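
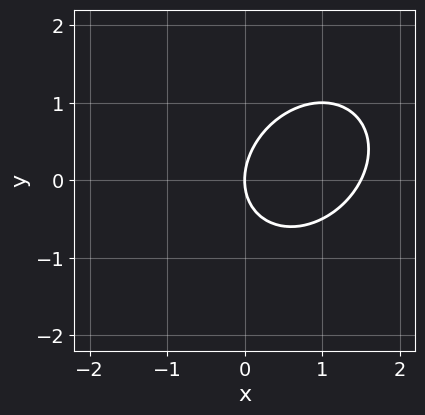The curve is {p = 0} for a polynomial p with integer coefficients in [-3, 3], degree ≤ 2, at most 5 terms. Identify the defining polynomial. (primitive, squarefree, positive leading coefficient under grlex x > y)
2*x^2 - x*y + 2*y^2 - 3*x

The degree is 2 — a generic line meets the curve in up to 2 points.
Observable constraints: it meets the x-axis at x = 0 (among the integer gridlines); one y-axis crossing is at y = 0.
These observations pin down the coefficients.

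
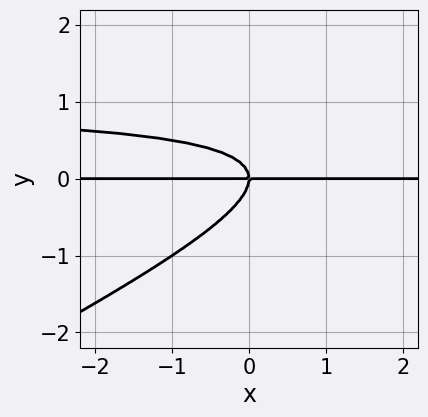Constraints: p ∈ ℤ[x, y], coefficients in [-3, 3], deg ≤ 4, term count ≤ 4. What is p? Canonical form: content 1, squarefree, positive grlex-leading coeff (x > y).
x*y^2 - 2*y^3 - x*y

(a) Degree: the shape is more complex than any degree-2 curve, so deg p = 3.
(b) Against the integer gridlines: it meets the y-axis at y = 0 (among the integer gridlines); the visible x-axis segment lies entirely on the curve.
(c) Fitting integer coefficients to these (and the overall shape) gives p.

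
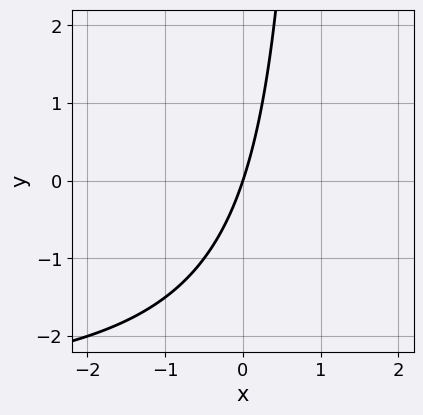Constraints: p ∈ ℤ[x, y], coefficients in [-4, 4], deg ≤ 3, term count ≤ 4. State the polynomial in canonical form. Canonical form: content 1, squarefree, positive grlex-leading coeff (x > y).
x*y + 3*x - y

1. Degree: a generic line meets the curve in up to 2 points, so deg p = 2.
2. From the visible intercepts: one x-axis crossing is at x = 0; it meets the y-axis at y = 0 (among the integer gridlines).
3. Putting this together gives p.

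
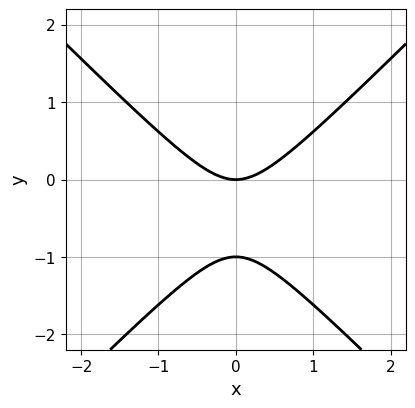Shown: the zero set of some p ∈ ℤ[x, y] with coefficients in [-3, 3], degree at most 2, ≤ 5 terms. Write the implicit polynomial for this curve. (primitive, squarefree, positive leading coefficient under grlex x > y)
x^2 - y^2 - y

(a) Degree: a generic line meets the curve in up to 2 points, so deg p = 2.
(b) Symmetries: the x ↦ −x reflection is a symmetry, so x appears only in even powers.
(c) Checking where it meets the axes: among the integer gridlines, it crosses the y-axis at y ∈ {-1, 0}; one x-axis crossing is at x = 0.
(d) The integer polynomial consistent with all of this is the stated p.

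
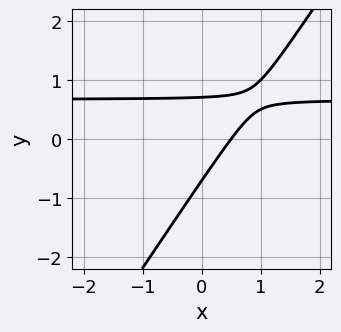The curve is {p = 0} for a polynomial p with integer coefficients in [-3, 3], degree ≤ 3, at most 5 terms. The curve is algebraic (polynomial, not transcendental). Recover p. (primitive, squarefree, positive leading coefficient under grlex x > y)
3*x*y - 2*y^2 - 2*x + 1

First, the degree is 2 — the shape is more complex than any degree-1 curve.
Finally, the integer polynomial consistent with all of this is the stated p.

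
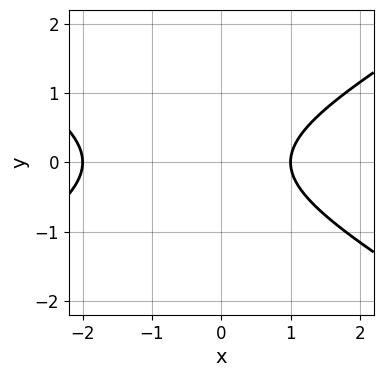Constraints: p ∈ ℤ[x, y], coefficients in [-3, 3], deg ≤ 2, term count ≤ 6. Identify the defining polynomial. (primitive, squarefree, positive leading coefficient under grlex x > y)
1. deg p = 2. A generic line meets the curve in up to 2 points.
2. Symmetries: the y ↦ −y reflection is a symmetry, so y appears only in even powers.
3. Against the integer gridlines: the x-axis gridline crossings are at x ∈ {-2, 1}; it misses every integer gridline on the y-axis.
4. Matching integer coefficients to the picture gives p.

x^2 - 3*y^2 + x - 2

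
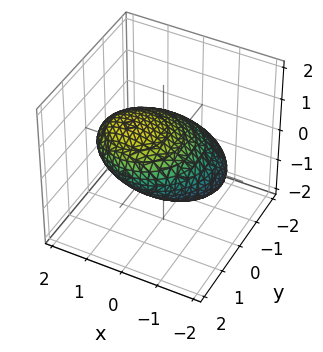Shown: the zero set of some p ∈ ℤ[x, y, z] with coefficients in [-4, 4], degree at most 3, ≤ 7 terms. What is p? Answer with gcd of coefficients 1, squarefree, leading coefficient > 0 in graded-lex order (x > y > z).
x^2 - x*z + y^2 - y*z + 2*z^2 - 2

First, degree: a generic line meets the surface in up to 2 points, so deg p = 2.
Next, from the visible intercepts: among the integer gridlines, it crosses the z-axis at z ∈ {-1, 1}.
Finally, fitting integer coefficients to these (and the overall shape) gives p.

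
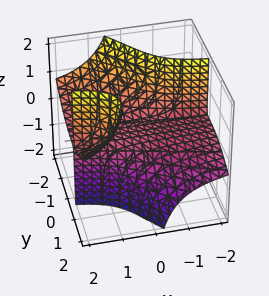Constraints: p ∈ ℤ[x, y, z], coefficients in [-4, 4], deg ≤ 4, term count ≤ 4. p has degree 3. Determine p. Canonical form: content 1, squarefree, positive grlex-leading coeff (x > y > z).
1. I count 3 distinct pieces. They look like related sheets of one shape, so recover p as a whole.
2. deg p = 3. The shape is more complex than any degree-2 surface.
3. Checking where it meets the axes: it meets the z-axis at z = 0 (among the integer gridlines); it meets the y-axis at y = 0 (among the integer gridlines); every point of the x-axis in the box is on the surface.
4. Putting this together gives p.

3*x*y*z - y^3 - 2*z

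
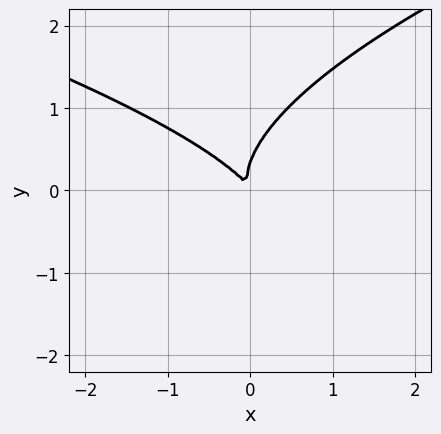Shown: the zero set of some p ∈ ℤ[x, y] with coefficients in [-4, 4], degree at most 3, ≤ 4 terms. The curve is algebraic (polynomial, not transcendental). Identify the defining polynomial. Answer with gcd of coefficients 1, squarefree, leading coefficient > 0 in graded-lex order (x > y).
3*y^3 - 3*x^2 - 3*x*y - y^2

Degree: no degree-2 curve has this shape, so deg p = 3.
Putting this together gives p.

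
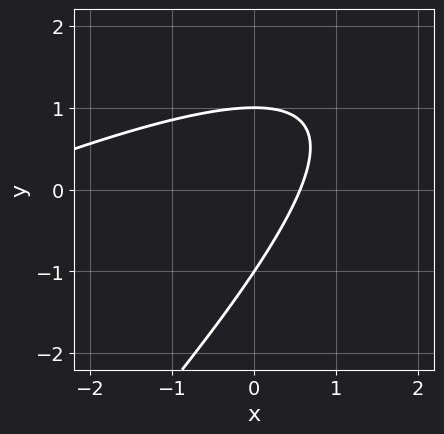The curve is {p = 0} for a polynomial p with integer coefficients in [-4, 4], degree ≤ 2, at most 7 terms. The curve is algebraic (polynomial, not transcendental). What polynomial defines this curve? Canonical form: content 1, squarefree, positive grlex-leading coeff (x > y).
x^2 - 3*x*y + 2*y^2 + 3*x - 2

(a) deg p = 2. The shape is more complex than any degree-1 curve.
(b) From the axis intercepts and sections: the y-axis gridline crossings are at y ∈ {-1, 1}.
(c) Together with the visible shape, these determine p as stated.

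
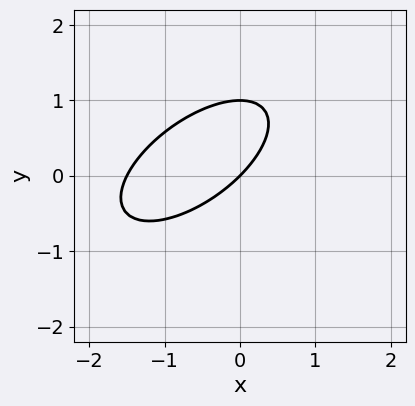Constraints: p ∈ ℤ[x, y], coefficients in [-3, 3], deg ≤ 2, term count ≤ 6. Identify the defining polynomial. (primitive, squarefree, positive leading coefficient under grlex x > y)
2*x^2 - 3*x*y + 3*y^2 + 3*x - 3*y

First, deg p = 2. No degree-1 curve has this shape.
Next, checking where it meets the axes: the y-axis gridline crossings are at y ∈ {0, 1}; it meets the x-axis at x = 0 (among the integer gridlines).
Finally, solving for integer coefficients yields p as stated.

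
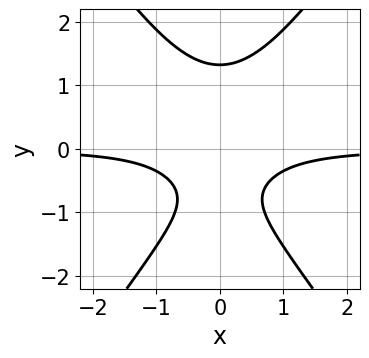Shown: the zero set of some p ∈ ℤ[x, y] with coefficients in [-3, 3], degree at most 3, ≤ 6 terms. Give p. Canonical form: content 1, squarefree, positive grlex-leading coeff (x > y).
deg p = 3.
Symmetries: the x ↦ −x reflection is a symmetry, so x appears only in even powers.
Against the integer gridlines: it misses every integer gridline on the x-axis.
Solving for integer coefficients yields p as stated.

2*x^2*y - y^3 + y + 1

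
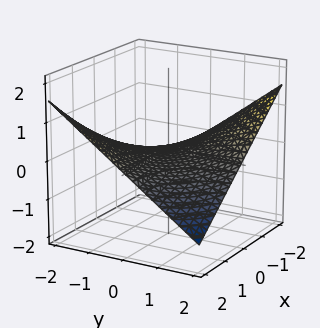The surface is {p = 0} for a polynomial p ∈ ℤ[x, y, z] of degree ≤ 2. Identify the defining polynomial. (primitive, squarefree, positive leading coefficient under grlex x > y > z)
x*y + 3*z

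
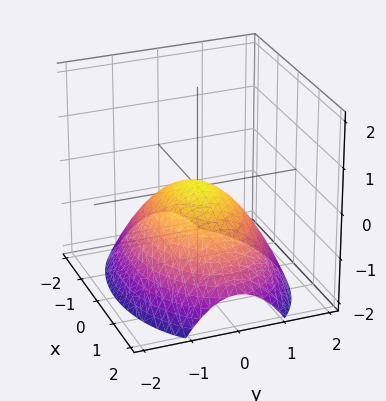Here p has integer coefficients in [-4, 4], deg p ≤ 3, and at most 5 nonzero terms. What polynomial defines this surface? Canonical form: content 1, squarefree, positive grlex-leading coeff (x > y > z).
x^2 + 2*y^2 + 3*z

deg p = 2.
Symmetries: the x ↦ −x reflection is a symmetry, so x appears only in even powers; it's symmetric under y → −y, forcing even powers of y.
Observable constraints: it meets the y-axis at y = 0 (among the integer gridlines); one z-axis crossing is at z = 0.
Putting this together gives p.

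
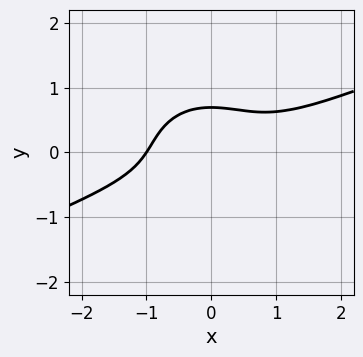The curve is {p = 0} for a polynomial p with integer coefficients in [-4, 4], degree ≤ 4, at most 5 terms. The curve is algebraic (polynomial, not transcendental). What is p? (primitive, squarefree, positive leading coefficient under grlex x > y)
First, deg p = 3.
Next, from the axis intercepts and sections: it meets the x-axis at x = -1 (among the integer gridlines).
Finally, the integer polynomial consistent with all of this is the stated p.

x^3 - 2*x^2*y - 3*y^3 + 1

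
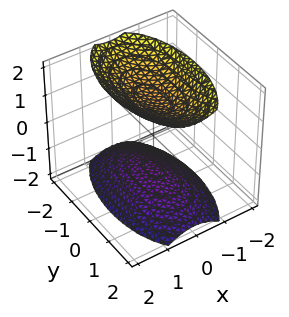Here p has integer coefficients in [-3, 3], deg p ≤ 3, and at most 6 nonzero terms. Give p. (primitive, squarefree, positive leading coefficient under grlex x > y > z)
3*x^2 + y^2 - 2*z^2 + 3

There are 2 components. They look like related sheets of one shape, so recover p as a whole.
Degree: two sheets facing apart; a quadric, so deg p = 2.
Symmetries: the z ↦ −z reflection is a symmetry, so z appears only in even powers; mirror symmetry x ↦ −x ⇒ only even powers of x; the y ↦ −y reflection is a symmetry, so y appears only in even powers.
Observable constraints: the surface avoids every integer x-axis point in the box; it misses every integer gridline on the y-axis.
These observations pin down the coefficients.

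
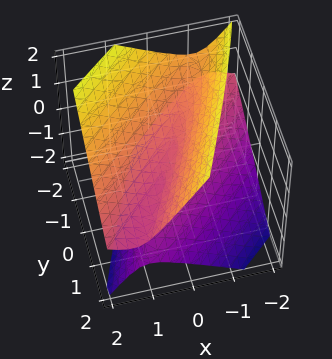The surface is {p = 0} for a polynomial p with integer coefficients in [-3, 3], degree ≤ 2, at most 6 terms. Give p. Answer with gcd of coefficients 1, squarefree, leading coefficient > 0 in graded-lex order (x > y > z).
The degree is 2 — no degree-1 surface has this shape.
Reading off the gridlines: it meets the z-axis at z = 0 (among the integer gridlines); one x-axis crossing is at x = 0; it crosses the y-axis at the gridline y = 0.
Assembling these constraints gives the stated polynomial.

2*x^2 - 3*x*y - 2*x*z + y^2 - 2*z^2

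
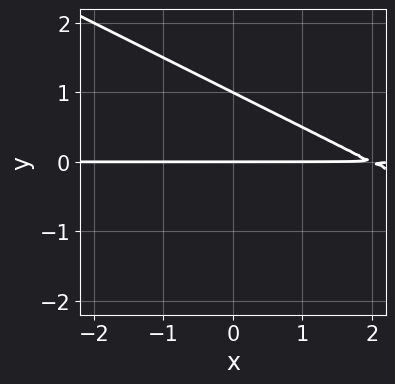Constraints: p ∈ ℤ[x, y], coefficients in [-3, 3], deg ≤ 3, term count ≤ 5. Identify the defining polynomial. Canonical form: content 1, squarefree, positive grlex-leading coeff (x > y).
x*y + 2*y^2 - 2*y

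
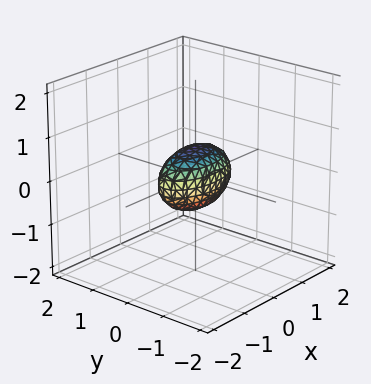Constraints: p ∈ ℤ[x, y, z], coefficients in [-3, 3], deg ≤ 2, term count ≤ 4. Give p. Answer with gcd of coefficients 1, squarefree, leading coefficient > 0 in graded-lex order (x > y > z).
deg p = 2.
Symmetries: the y ↦ −y reflection is a symmetry, so y appears only in even powers; the x ↦ −x reflection is a symmetry, so x appears only in even powers; the z ↦ −z reflection is a symmetry, so z appears only in even powers.
Observable constraints: among the integer gridlines, it crosses the x-axis at x ∈ {-1, 1}.
The integer polynomial consistent with all of this is the stated p.

x^2 + 3*y^2 + 2*z^2 - 1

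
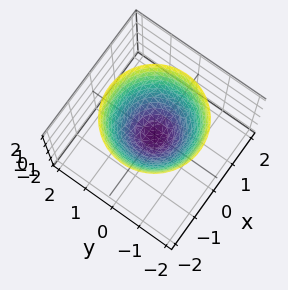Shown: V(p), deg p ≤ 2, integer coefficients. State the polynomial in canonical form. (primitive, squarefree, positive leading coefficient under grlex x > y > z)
(a) The degree is 2 — the shape is more complex than any degree-1 surface.
(b) Symmetries: rotational symmetry about the z-axis ⇒ p depends on x, y only through x² + y².
(c) Reading off the gridlines: a circular section at z = 0 has radius between 0 and 1.
(d) These observations pin down the coefficients.

3*x^2 + 3*y^2 - 3*z - 1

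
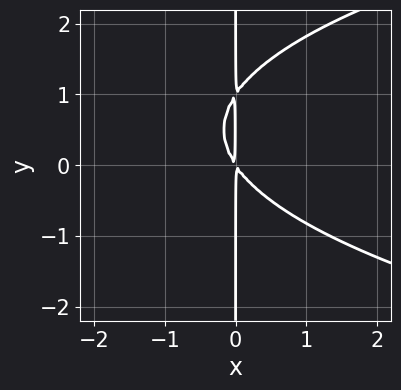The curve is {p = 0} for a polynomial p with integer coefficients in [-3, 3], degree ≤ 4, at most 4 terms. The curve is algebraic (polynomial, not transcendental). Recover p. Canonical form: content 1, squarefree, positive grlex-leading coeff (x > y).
1. The degree is 3 — a generic line meets the curve in up to 3 points.
2. Reading off the gridlines: every point of the y-axis in the box is on the curve.
3. Fitting integer coefficients to these (and the overall shape) gives p.

2*x*y^2 - 3*x^2 - 2*x*y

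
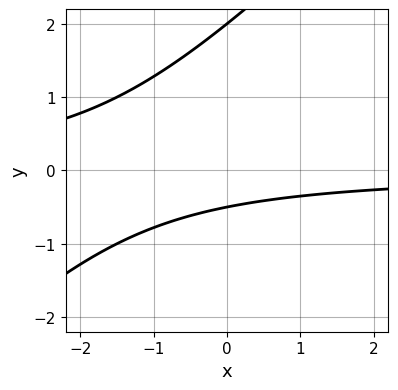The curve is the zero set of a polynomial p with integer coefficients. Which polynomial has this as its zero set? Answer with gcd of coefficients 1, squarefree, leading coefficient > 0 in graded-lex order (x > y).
1. Degree: no degree-1 curve has this shape, so deg p = 2.
2. Checking where it meets the axes: one y-axis crossing is at y = 2; the curve avoids every integer x-axis point in the box.
3. These observations pin down the coefficients.

2*x*y - 2*y^2 + 3*y + 2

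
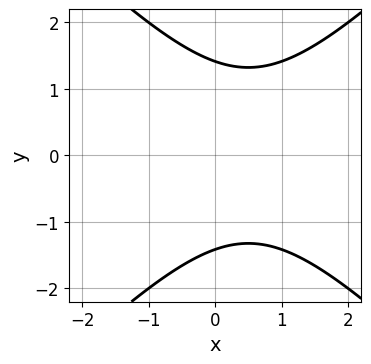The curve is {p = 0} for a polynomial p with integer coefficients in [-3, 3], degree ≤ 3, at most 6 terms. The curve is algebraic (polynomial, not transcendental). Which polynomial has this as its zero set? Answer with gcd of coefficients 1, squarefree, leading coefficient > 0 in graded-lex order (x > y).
(a) The degree is 2 — a generic line meets the curve in up to 2 points.
(b) Symmetries: the y ↦ −y reflection is a symmetry, so y appears only in even powers.
(c) From the axis intercepts and sections: no x-intercept at any integer in the box.
(d) These observations pin down the coefficients.

x^2 - y^2 - x + 2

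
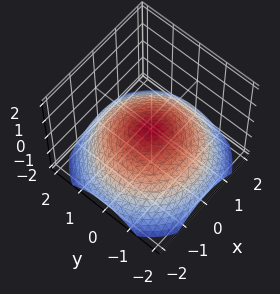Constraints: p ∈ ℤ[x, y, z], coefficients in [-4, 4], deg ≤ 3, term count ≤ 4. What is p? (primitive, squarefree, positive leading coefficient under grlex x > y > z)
x^2 + y^2 + 3*z

(a) The degree is 2 — a paraboloid; a quadric.
(b) Symmetry: the surface is invariant under rotation about z: p = q(x² + y², z).
(c) From the axis intercepts and sections: it meets the y-axis at y = 0 (among the integer gridlines); a circular section at z = -1 has radius between 1 and 2; one x-axis crossing is at x = 0.
(d) These observations pin down the coefficients.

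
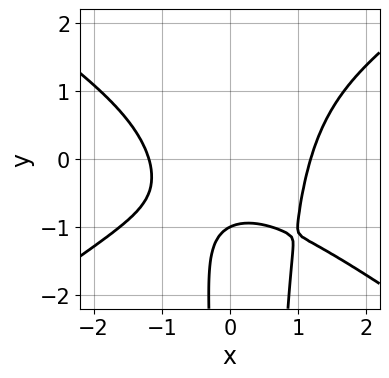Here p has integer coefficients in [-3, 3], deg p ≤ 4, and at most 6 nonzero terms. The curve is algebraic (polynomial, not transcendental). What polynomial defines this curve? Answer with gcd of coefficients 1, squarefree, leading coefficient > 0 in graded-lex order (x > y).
x^4 - 2*x^2*y^2 + x*y^2 - 2*y - 2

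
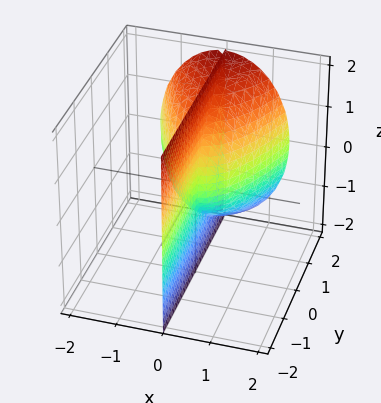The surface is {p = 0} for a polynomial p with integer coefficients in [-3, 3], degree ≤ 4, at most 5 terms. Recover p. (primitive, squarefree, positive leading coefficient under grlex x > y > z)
First, I count 2 distinct pieces.
Next, deg p = 3.
Then, from the visible intercepts: every point of the z-axis in the box is on the surface; the visible y-axis segment lies entirely on the surface; it crosses the x-axis at the gridline x = 0.
Finally, putting this together gives p.

2*x^3 + x*z^2 - 2*x*y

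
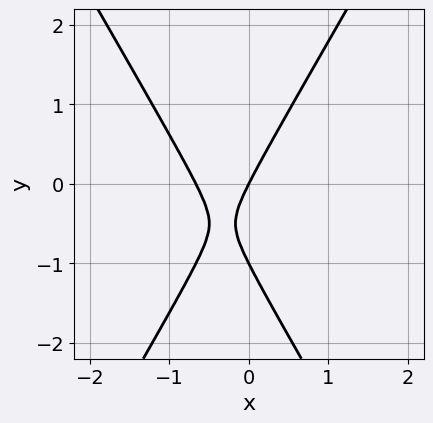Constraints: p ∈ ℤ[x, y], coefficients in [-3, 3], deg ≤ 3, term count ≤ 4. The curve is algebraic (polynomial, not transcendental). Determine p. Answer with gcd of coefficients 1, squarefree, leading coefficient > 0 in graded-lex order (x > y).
1. The degree is 2 — no degree-1 curve has this shape.
2. Checking where it meets the axes: it meets the x-axis at x = 0 (among the integer gridlines); among the integer gridlines, it crosses the y-axis at y ∈ {-1, 0}.
3. Together with the visible shape, these determine p as stated.

3*x^2 - y^2 + 2*x - y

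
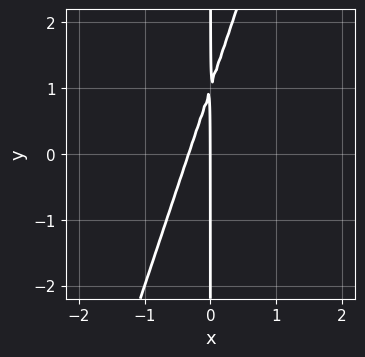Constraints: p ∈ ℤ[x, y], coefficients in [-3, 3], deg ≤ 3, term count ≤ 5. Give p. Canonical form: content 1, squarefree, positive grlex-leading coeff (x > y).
1. The degree is 2 — the shape is more complex than any degree-1 curve.
2. Against the integer gridlines: one x-axis crossing is at x = 0; the visible y-axis segment lies entirely on the curve.
3. Together with the visible shape, these determine p as stated.

3*x^2 - x*y + x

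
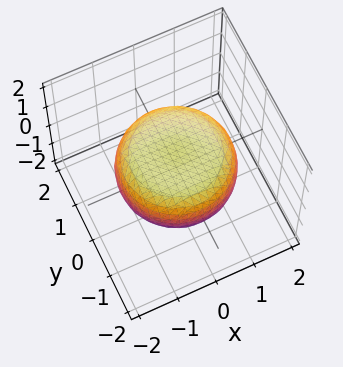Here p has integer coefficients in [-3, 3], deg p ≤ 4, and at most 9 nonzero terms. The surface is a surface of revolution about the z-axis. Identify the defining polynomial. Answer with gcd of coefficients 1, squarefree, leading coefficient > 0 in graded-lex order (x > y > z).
x^4 + 2*x^2*y^2 + y^4 - x^2 - y^2 + 3*z^2 - 2

First, the degree is 4 — a generic line meets the surface in up to 4 points.
Then, symmetries: rotational symmetry about the z-axis ⇒ p depends on x, y only through x² + y².
Then, checking where it meets the axes: a circular section at z = 0 has radius between 1 and 2.
Finally, solving for integer coefficients yields p as stated.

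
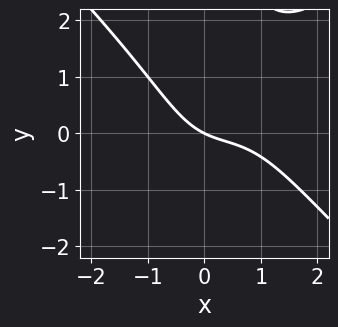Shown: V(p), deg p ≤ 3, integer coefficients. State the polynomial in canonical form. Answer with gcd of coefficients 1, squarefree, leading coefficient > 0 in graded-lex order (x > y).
Degree: a generic line meets the curve in up to 3 points, so deg p = 3.
Observable constraints: it meets the y-axis at y = 0 (among the integer gridlines); it crosses the x-axis at the gridline x = 0.
Fitting integer coefficients to these (and the overall shape) gives p.

x^3 - x*y^2 - x^2 + x + 2*y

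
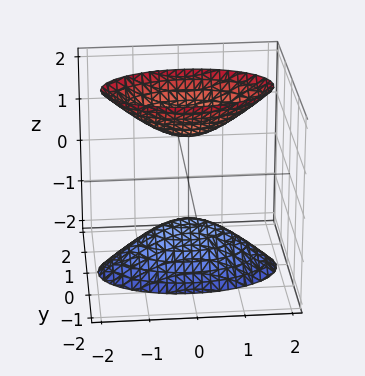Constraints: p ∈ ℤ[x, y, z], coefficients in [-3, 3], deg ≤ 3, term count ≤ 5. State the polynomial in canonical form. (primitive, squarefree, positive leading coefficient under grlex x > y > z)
1. The picture has 2 separate pieces. They look like related sheets of one shape, so recover p as a whole.
2. The degree is 2 — two sheets facing apart; a quadric.
3. Symmetries: it's symmetric under x → −x, forcing even powers of x; it's symmetric under y → −y, forcing even powers of y; the z ↦ −z reflection is a symmetry, so z appears only in even powers.
4. Checking where it meets the axes: among the integer gridlines, it crosses the z-axis at z ∈ {-1, 1}; it misses every integer gridline on the x-axis; the surface avoids every integer y-axis point in the box.
5. Putting this together gives p.

x^2 + 3*y^2 - z^2 + 1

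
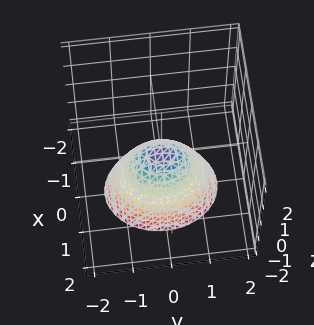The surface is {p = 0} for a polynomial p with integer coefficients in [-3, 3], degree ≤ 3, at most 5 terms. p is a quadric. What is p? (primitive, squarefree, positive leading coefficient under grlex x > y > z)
3*x^2 + 2*y^2 + 2*z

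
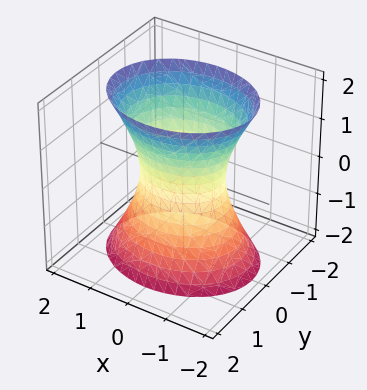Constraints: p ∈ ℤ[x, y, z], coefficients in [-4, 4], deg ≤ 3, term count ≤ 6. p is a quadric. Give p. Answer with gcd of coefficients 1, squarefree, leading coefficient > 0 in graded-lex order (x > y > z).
2*x^2 + 3*y^2 - z^2 - 2

Degree: an hourglass — one-sheet hyperboloid; a quadric, so deg p = 2.
Symmetries: it's symmetric under x → −x, forcing even powers of x; the z ↦ −z reflection is a symmetry, so z appears only in even powers; mirror symmetry y ↦ −y ⇒ only even powers of y.
From the visible intercepts: the x-axis gridline crossings are at x ∈ {-1, 1}; no z-intercept at any integer in the box.
Putting this together gives p.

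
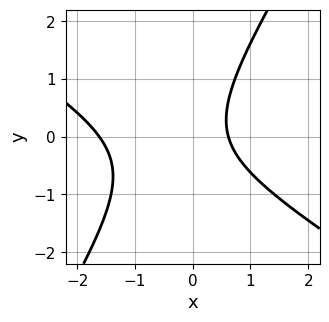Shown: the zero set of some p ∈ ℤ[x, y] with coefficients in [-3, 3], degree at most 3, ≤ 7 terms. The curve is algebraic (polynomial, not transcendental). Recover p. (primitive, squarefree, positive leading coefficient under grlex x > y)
The degree is 2 — no degree-1 curve has this shape.
From the axis intercepts and sections: no y-intercept at any integer in the box.
Together with the visible shape, these determine p as stated.

x^2 + x*y - y^2 + x - 1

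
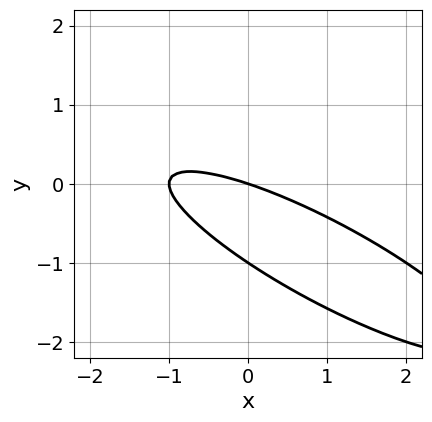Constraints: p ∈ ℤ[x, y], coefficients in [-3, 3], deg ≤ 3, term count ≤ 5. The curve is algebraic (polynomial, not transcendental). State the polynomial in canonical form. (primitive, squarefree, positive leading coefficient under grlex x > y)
(a) The degree is 2 — no degree-1 curve has this shape.
(b) Reading off the gridlines: the x-axis gridline crossings are at x ∈ {-1, 0}; among the integer gridlines, it crosses the y-axis at y ∈ {-1, 0}.
(c) Fitting integer coefficients to these (and the overall shape) gives p.

x^2 + 3*x*y + 3*y^2 + x + 3*y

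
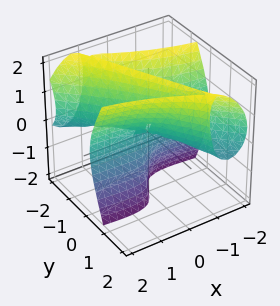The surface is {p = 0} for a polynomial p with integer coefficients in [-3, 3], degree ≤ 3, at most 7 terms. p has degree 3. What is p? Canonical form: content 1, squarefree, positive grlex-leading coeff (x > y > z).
Degree: a generic line meets the surface in up to 3 points, so deg p = 3.
From the axis intercepts and sections: every point of the x-axis in the box is on the surface; it meets the y-axis at y = 0 (among the integer gridlines); every point of the z-axis in the box is on the surface.
Matching integer coefficients to the picture gives p.

2*x^2*y + 3*x*y^2 - x*z^2 + y^3 - y*z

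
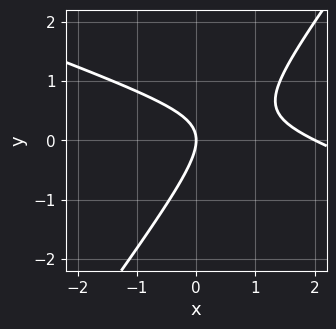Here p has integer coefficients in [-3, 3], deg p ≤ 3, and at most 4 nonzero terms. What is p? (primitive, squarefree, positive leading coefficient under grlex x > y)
x^2 + 2*x*y - 2*y^2 - 2*x

The degree is 2 — the shape is more complex than any degree-1 curve.
Against the integer gridlines: among the integer gridlines, it crosses the x-axis at x ∈ {0, 2}; it crosses the y-axis at the gridline y = 0.
Solving for integer coefficients yields p as stated.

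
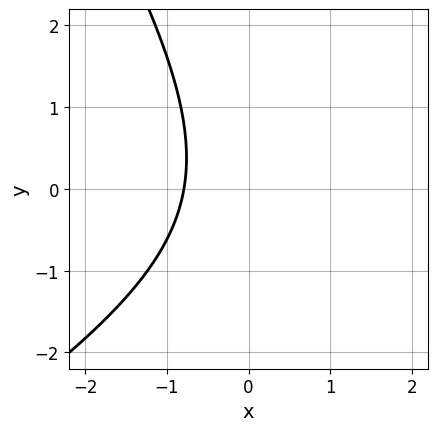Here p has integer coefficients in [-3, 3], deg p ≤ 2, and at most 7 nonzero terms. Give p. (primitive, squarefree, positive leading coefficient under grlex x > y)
x^2 - x*y - y^2 - 3*x - 3

deg p = 2.
From the visible intercepts: no y-intercept at any integer in the box.
Solving for integer coefficients yields p as stated.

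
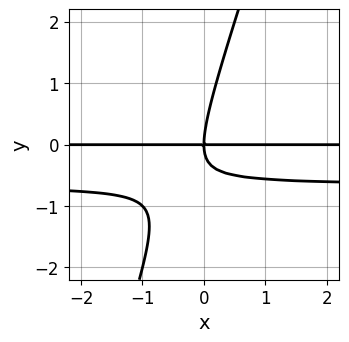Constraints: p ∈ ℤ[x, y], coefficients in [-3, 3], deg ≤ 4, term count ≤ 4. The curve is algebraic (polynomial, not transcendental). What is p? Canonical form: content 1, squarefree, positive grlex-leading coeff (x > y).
First, the degree is 3 — a generic line meets the curve in up to 3 points.
Next, against the integer gridlines: the visible x-axis segment lies entirely on the curve; it crosses the y-axis at the gridline y = 0.
Finally, together with the visible shape, these determine p as stated.

3*x*y^2 - y^3 + 2*x*y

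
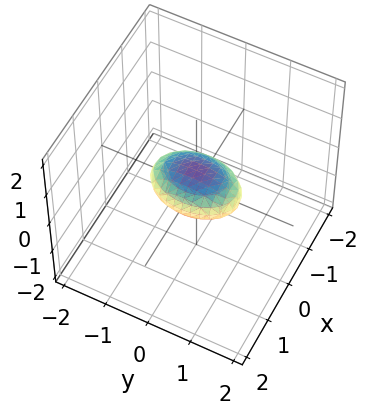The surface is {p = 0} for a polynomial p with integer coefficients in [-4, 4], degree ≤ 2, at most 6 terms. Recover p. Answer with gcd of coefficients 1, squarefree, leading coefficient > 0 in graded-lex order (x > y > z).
2*x^2 + y^2 + 3*z^2 - 1

First, deg p = 2.
Then, symmetries: it's symmetric under y → −y, forcing even powers of y; the x ↦ −x reflection is a symmetry, so x appears only in even powers; the z ↦ −z reflection is a symmetry, so z appears only in even powers.
Then, against the integer gridlines: among the integer gridlines, it crosses the y-axis at y ∈ {-1, 1}.
Finally, matching integer coefficients to the picture gives p.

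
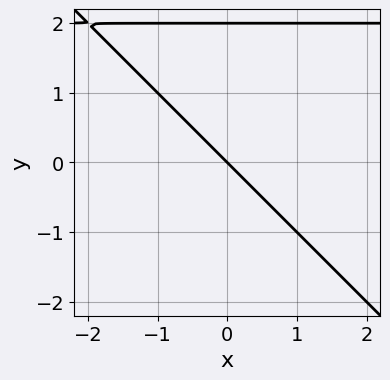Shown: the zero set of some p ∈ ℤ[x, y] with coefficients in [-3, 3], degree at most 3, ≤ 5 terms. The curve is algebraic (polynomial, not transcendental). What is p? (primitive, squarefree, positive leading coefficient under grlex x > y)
The degree is 2 — no degree-1 curve has this shape.
Checking where it meets the axes: the y-axis gridline crossings are at y ∈ {0, 2}; one x-axis crossing is at x = 0.
These observations pin down the coefficients.

x*y + y^2 - 2*x - 2*y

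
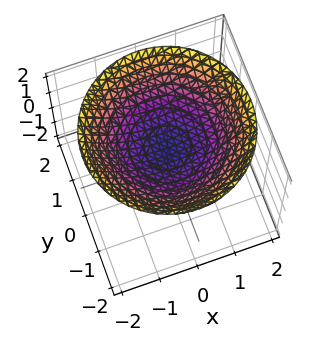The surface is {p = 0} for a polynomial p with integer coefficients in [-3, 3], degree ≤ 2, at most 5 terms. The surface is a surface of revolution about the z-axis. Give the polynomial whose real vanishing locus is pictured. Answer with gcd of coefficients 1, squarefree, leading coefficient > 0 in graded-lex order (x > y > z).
x^2 + y^2 - 3*z + 2

The degree is 2 — no degree-1 surface has this shape.
Symmetry: every cross-section ⟂ z is a circle, so x, y appear only via x² + y².
Reading off the gridlines: no x-intercept at any integer in the box; it misses every integer gridline on the y-axis.
Together with the visible shape, these determine p as stated.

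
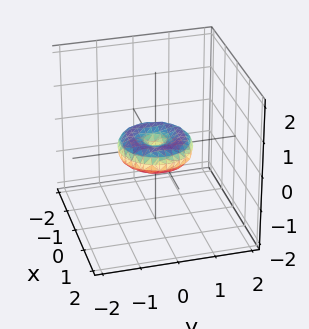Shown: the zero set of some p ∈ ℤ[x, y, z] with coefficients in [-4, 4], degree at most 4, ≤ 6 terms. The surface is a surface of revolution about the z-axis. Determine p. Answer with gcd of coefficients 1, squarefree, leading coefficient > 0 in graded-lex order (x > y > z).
First, degree: the shape is more complex than any degree-3 surface, so deg p = 4.
Next, symmetries: the z-axis is an axis of rotation, so x and y enter only as x² + y².
Then, checking where it meets the axes: among the integer gridlines, it crosses the y-axis at y ∈ {-1, 0, 1}; among the integer gridlines, it crosses the x-axis at x ∈ {-1, 0, 1}; a circular section at z = 0 has radius exactly 1.
Finally, assembling these constraints gives the stated polynomial.

x^4 + 2*x^2*y^2 + y^4 - x^2 - y^2 + 2*z^2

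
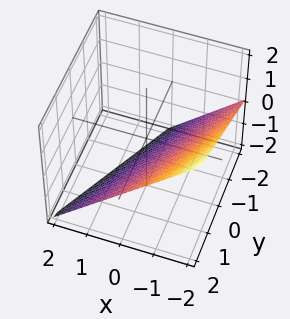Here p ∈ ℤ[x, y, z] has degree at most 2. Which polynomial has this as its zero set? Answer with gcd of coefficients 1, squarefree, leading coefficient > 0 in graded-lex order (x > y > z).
2*x - y + 2*z + 2

1. deg p = 1.
2. Reading off the gridlines: one z-axis crossing is at z = -1; it crosses the y-axis at the gridline y = 2; it crosses the x-axis at the gridline x = -1.
3. Putting this together gives p.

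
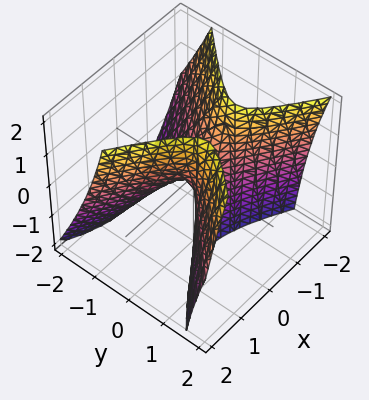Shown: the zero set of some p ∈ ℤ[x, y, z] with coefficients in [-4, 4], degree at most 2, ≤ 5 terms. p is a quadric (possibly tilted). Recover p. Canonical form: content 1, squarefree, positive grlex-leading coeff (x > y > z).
(a) Degree: no degree-1 surface has this shape, so deg p = 2.
(b) From the axis intercepts and sections: one y-axis crossing is at y = 0; one x-axis crossing is at x = 0.
(c) These observations pin down the coefficients.

2*x^2 + x*y - 3*y^2 + 2*y*z - z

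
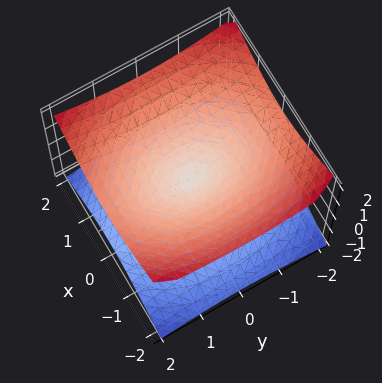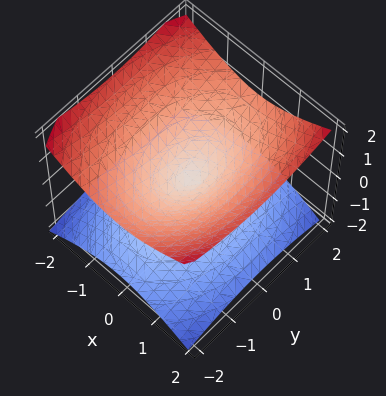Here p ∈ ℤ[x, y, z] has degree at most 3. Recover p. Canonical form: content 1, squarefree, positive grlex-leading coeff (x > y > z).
Degree: two nappes meeting at a single point; a quadric, so deg p = 2.
Symmetries: it's symmetric under x → −x, forcing even powers of x; mirror symmetry z ↦ −z ⇒ only even powers of z; it's symmetric under y → −y, forcing even powers of y.
From the visible intercepts: it meets the y-axis at y = 0 (among the integer gridlines); it meets the z-axis at z = 0 (among the integer gridlines).
The integer polynomial consistent with all of this is the stated p.

2*x^2 + y^2 - 3*z^2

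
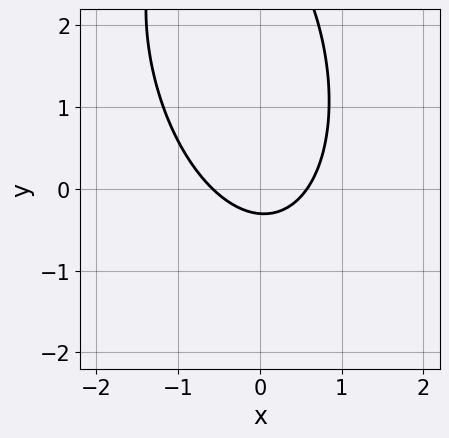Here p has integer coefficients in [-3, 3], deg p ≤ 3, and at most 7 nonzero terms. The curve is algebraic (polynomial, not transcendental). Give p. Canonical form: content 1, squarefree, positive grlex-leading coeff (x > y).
3*x^2 + x*y + y^2 - 3*y - 1

(a) deg p = 2.
(b) Putting this together gives p.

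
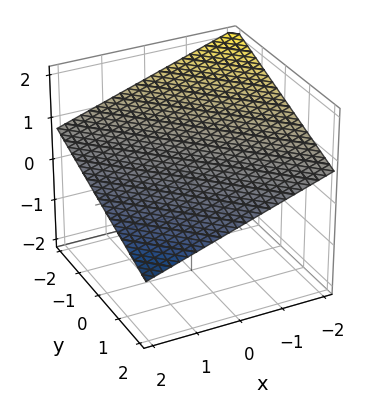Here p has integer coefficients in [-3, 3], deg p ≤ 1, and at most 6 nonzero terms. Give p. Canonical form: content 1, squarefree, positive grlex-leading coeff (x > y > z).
1. The degree is 1 — every cross-section is a straight line — this is a plane.
2. From the axis intercepts and sections: it crosses the y-axis at the gridline y = 2; it meets the x-axis at x = 2 (among the integer gridlines).
3. Together with the visible shape, these determine p as stated.

x + y + 3*z - 2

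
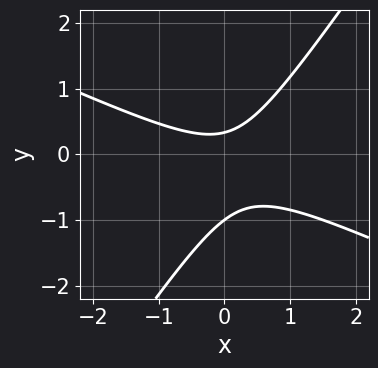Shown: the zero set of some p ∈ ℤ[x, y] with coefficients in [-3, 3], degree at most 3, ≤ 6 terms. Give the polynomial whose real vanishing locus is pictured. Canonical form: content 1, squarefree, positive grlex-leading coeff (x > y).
2*x^2 + 3*x*y - 3*y^2 - 2*y + 1

(a) deg p = 2.
(b) Against the integer gridlines: the curve avoids every integer x-axis point in the box; it crosses the y-axis at the gridline y = -1.
(c) These observations pin down the coefficients.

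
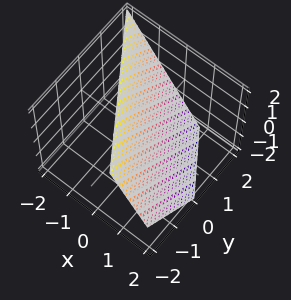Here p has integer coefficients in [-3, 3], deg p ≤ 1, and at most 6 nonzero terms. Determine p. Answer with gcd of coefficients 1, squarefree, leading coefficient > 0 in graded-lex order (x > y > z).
1. Degree: every cross-section is a straight line — this is a plane, so deg p = 1.
2. Against the integer gridlines: it crosses the y-axis at the gridline y = 1; it crosses the z-axis at the gridline z = 1.
3. These observations pin down the coefficients.

3*x + 2*y + 2*z - 2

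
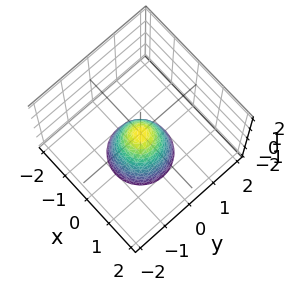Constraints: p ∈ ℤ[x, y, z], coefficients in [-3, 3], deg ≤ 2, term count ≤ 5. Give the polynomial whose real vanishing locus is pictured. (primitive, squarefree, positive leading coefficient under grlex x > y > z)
2*x^2 + 2*y^2 + z

1. Degree: a single bowl opening along one axis; a quadric, so deg p = 2.
2. By symmetry, the z-axis is an axis of rotation, so x and y enter only as x² + y².
3. From the visible intercepts: one z-axis crossing is at z = 0; it crosses the x-axis at the gridline x = 0; it crosses the y-axis at the gridline y = 0; a circular section at z = -1 has radius between 0 and 1.
4. The integer polynomial consistent with all of this is the stated p.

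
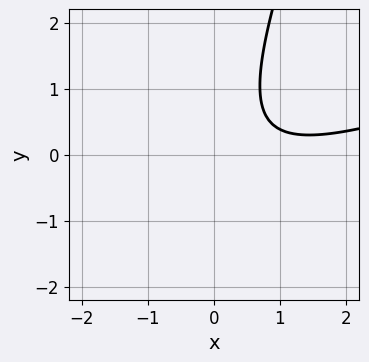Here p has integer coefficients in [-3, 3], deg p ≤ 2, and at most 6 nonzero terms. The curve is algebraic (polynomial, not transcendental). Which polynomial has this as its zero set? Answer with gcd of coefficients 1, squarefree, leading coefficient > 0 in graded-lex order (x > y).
First, degree: the shape is more complex than any degree-1 curve, so deg p = 2.
Then, checking where it meets the axes: no x-intercept at any integer in the box; the curve avoids every integer y-axis point in the box.
Finally, solving for integer coefficients yields p as stated.

x^2 - 3*x*y + y^2 - 2*x + 2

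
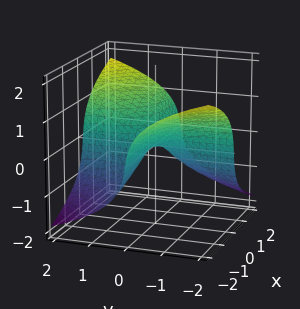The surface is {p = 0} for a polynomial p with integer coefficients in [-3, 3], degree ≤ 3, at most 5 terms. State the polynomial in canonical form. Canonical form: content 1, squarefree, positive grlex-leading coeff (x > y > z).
2*z^3 - 3*x*y + z

1. deg p = 3.
2. Observable constraints: the visible y-axis segment lies entirely on the surface; it crosses the z-axis at the gridline z = 0; every point of the x-axis in the box is on the surface.
3. Fitting integer coefficients to these (and the overall shape) gives p.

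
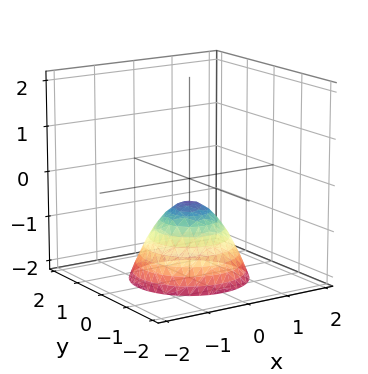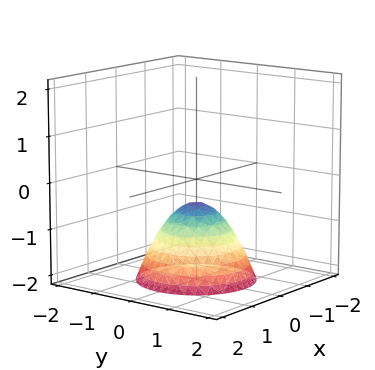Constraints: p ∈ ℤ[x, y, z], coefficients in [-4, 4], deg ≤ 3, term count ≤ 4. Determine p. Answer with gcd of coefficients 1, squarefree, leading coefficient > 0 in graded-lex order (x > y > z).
2*x^2 + 2*y^2 + 2*z + 1

deg p = 2. No degree-1 surface has this shape.
Symmetries: the z-axis is an axis of rotation, so x and y enter only as x² + y².
Against the integer gridlines: it misses every integer gridline on the y-axis; a circular section at z = -1 has radius between 0 and 1.
Together with the visible shape, these determine p as stated.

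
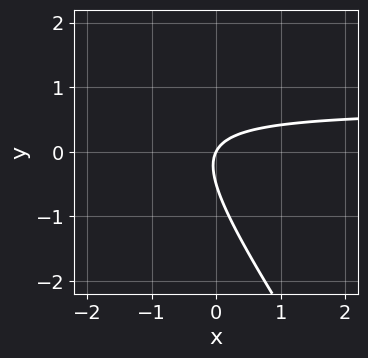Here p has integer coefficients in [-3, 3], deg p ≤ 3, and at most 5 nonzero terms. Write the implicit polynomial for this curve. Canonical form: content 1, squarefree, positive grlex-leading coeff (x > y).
deg p = 2. A generic line meets the curve in up to 2 points.
From the axis intercepts and sections: it meets the x-axis at x = 0 (among the integer gridlines); it meets the y-axis at y = 0 (among the integer gridlines).
These observations pin down the coefficients.

3*x*y + 2*y^2 - 2*x + y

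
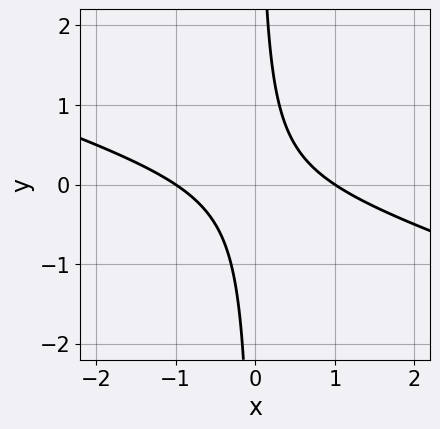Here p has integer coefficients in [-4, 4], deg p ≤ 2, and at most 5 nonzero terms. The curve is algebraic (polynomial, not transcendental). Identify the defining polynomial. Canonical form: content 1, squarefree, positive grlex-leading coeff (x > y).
x^2 + 3*x*y - 1

First, the degree is 2 — a generic line meets the curve in up to 2 points.
Then, reading off the gridlines: no y-intercept at any integer in the box; the x-axis gridline crossings are at x ∈ {-1, 1}.
Finally, matching integer coefficients to the picture gives p.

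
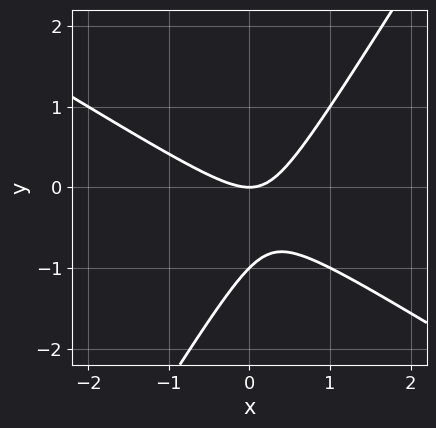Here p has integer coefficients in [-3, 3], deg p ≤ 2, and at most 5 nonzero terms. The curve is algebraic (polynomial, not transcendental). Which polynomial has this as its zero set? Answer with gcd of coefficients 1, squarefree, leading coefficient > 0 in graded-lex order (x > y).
x^2 + x*y - y^2 - y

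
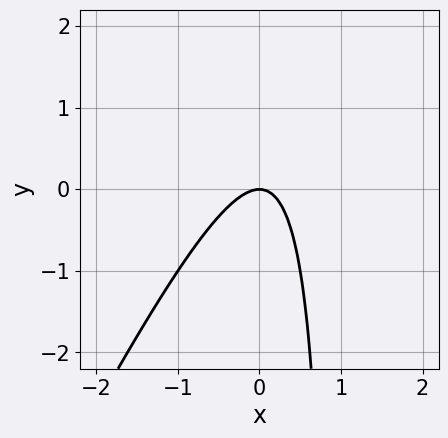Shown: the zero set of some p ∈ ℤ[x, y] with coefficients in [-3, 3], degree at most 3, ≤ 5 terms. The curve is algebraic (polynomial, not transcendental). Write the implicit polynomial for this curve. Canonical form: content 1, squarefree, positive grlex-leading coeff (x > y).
2*x^2 - x*y + y

The degree is 2 — the shape is more complex than any degree-1 curve.
Checking where it meets the axes: it meets the y-axis at y = 0 (among the integer gridlines); one x-axis crossing is at x = 0.
The integer polynomial consistent with all of this is the stated p.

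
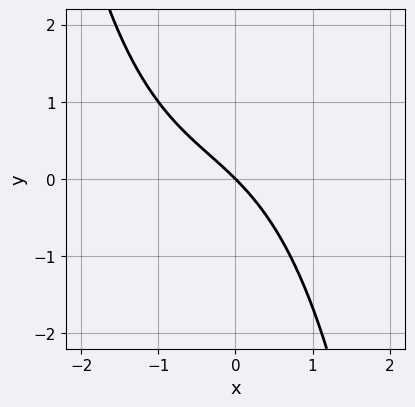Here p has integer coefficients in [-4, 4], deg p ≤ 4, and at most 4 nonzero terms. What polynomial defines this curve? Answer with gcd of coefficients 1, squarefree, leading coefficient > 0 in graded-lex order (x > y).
x^3 + x^2 + 3*x + 3*y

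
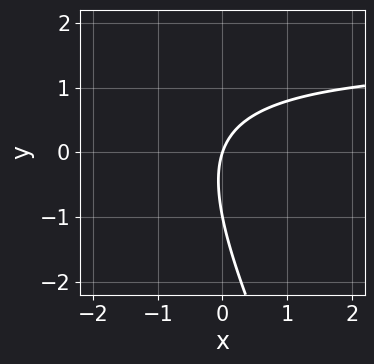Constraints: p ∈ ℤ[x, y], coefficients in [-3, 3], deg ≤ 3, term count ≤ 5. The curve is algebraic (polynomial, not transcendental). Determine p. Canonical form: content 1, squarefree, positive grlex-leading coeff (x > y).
2*x*y + y^2 - 3*x + y

First, deg p = 2. No degree-1 curve has this shape.
Next, observable constraints: among the integer gridlines, it crosses the y-axis at y ∈ {-1, 0}; it crosses the x-axis at the gridline x = 0.
Finally, matching integer coefficients to the picture gives p.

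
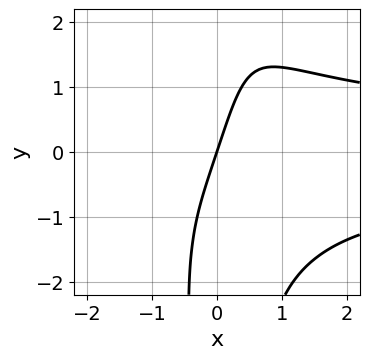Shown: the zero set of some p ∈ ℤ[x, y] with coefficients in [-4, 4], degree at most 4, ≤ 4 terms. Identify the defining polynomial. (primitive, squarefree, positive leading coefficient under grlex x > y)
x^2*y^2 - 3*x + y

1. deg p = 4. A generic line meets the curve in up to 4 points.
2. Reading off the gridlines: one y-axis crossing is at y = 0; it meets the x-axis at x = 0 (among the integer gridlines).
3. Solving for integer coefficients yields p as stated.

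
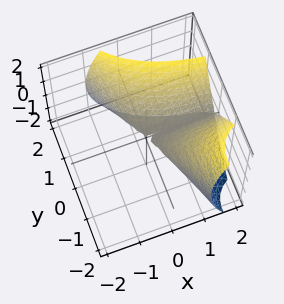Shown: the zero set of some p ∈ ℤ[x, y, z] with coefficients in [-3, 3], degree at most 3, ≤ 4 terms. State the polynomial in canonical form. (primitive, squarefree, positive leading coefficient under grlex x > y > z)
2*x*y^2 + y^3 - z^2

(a) Degree: a generic line meets the surface in up to 3 points, so deg p = 3.
(b) From the axis intercepts and sections: the visible x-axis segment lies entirely on the surface; one z-axis crossing is at z = 0; it crosses the y-axis at the gridline y = 0.
(c) Putting this together gives p.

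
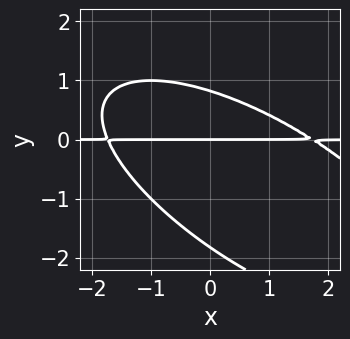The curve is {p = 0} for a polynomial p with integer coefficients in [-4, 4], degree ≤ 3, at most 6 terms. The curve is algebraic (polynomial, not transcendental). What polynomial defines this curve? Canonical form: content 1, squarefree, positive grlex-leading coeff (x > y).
x^2*y + 2*x*y^2 + 2*y^3 + 2*y^2 - 3*y

(a) The degree is 3 — the shape is more complex than any degree-2 curve.
(b) From the visible intercepts: it crosses the y-axis at the gridline y = 0; every point of the x-axis in the box is on the curve.
(c) These observations pin down the coefficients.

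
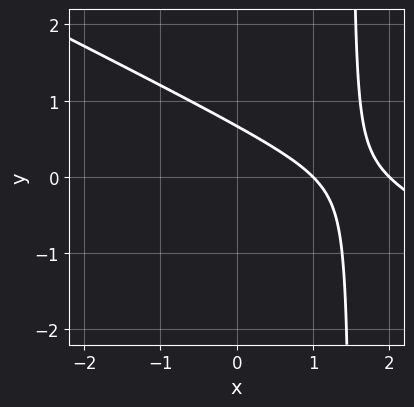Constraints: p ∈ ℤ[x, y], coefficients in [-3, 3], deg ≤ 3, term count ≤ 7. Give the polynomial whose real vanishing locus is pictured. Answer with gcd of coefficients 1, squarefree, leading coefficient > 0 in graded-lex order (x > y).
Degree: the shape is more complex than any degree-1 curve, so deg p = 2.
From the axis intercepts and sections: among the integer gridlines, it crosses the x-axis at x ∈ {1, 2}.
Solving for integer coefficients yields p as stated.

x^2 + 2*x*y - 3*x - 3*y + 2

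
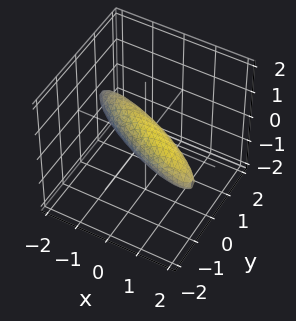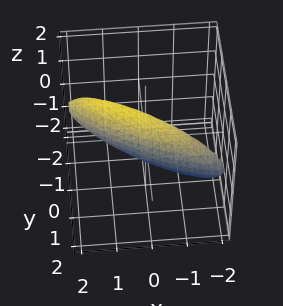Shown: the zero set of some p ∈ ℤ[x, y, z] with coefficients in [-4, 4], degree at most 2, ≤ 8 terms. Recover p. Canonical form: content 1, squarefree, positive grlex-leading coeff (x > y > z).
The degree is 2 — the shape is more complex than any degree-1 surface.
Checking where it meets the axes: the x-axis gridline crossings are at x ∈ {-1, 1}.
Putting this together gives p.

x^2 + 3*x*y + 3*y^2 + y*z + 2*z^2 - 1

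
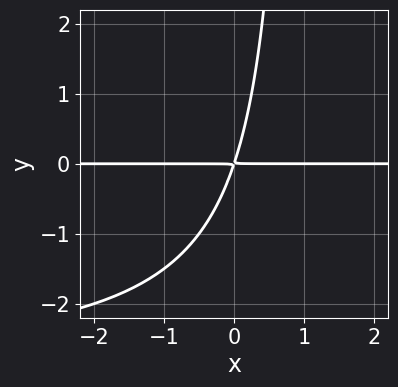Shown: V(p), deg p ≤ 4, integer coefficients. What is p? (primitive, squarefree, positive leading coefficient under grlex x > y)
x*y^2 + 3*x*y - y^2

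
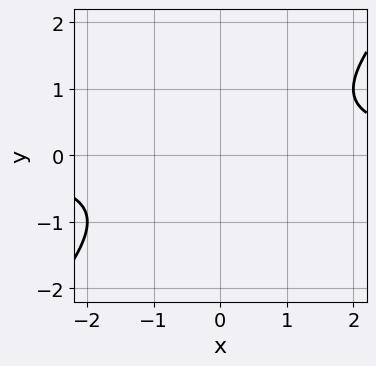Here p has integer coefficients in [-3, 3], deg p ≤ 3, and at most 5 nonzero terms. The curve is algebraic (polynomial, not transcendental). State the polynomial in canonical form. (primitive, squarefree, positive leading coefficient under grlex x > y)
(a) deg p = 2. The shape is more complex than any degree-1 curve.
(b) Reading off the gridlines: it misses every integer gridline on the x-axis; it misses every integer gridline on the y-axis.
(c) Together with the visible shape, these determine p as stated.

x*y - y^2 - 1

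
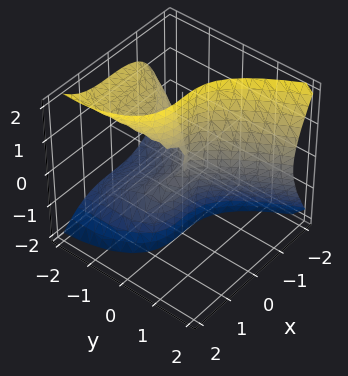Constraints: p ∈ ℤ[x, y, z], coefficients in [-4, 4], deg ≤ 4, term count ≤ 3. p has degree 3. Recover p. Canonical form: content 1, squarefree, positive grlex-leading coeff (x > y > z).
x^3 + y*z^2 + y^2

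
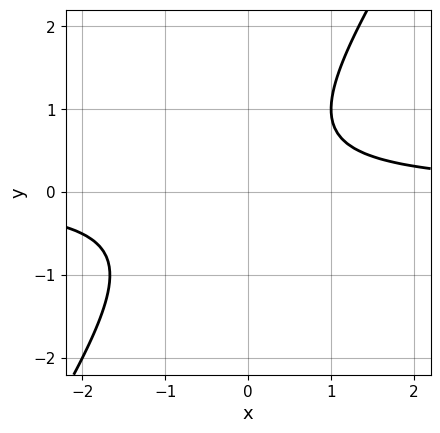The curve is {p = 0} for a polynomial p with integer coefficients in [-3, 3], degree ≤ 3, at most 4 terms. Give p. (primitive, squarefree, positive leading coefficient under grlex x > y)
3*x*y - 2*y^2 + y - 2

1. The degree is 2 — the shape is more complex than any degree-1 curve.
2. From the visible intercepts: it misses every integer gridline on the x-axis; it misses every integer gridline on the y-axis.
3. Fitting integer coefficients to these (and the overall shape) gives p.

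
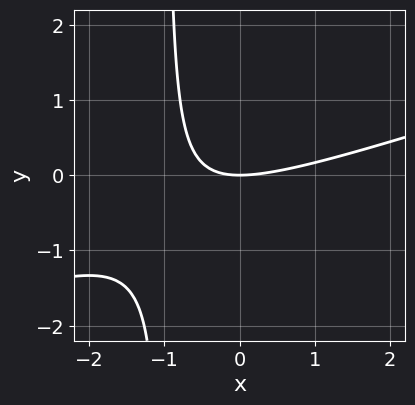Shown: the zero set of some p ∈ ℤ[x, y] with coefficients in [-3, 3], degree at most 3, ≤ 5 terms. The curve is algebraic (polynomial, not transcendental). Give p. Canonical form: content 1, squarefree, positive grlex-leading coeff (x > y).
x^2 - 3*x*y - 3*y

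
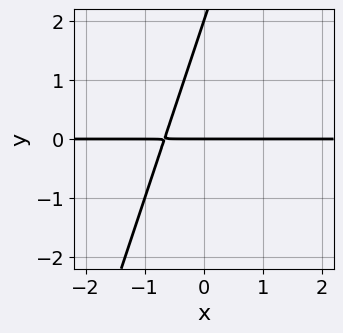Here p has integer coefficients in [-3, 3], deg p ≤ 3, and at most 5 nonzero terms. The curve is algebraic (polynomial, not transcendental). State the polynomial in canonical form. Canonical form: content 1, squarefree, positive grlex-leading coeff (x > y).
3*x*y - y^2 + 2*y

(a) The degree is 2 — the shape is more complex than any degree-1 curve.
(b) Observable constraints: every point of the x-axis in the box is on the curve; the y-axis gridline crossings are at y ∈ {0, 2}.
(c) The integer polynomial consistent with all of this is the stated p.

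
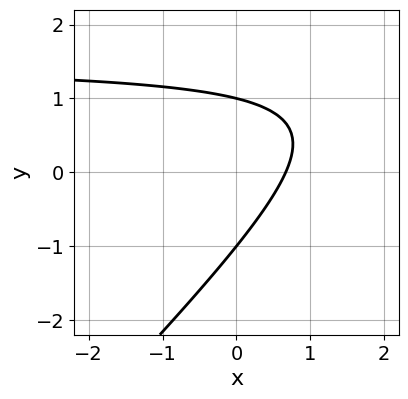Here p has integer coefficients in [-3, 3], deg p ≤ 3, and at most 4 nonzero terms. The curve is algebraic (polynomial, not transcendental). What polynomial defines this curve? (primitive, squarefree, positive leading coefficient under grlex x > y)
1. The degree is 2 — a generic line meets the curve in up to 2 points.
2. Checking where it meets the axes: the y-axis gridline crossings are at y ∈ {-1, 1}.
3. Putting this together gives p.

2*x*y - 2*y^2 - 3*x + 2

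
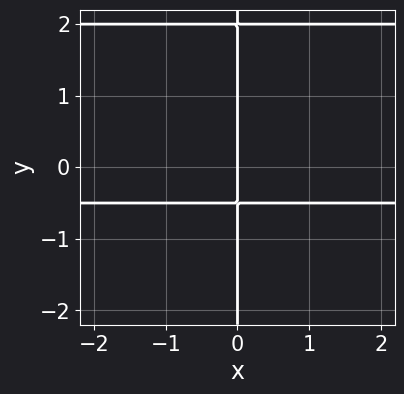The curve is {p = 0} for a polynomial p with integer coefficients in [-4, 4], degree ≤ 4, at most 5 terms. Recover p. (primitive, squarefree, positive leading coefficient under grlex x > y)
2*x*y^2 - 3*x*y - 2*x

(a) Degree: a generic line meets the curve in up to 3 points, so deg p = 3.
(b) Observable constraints: it meets the x-axis at x = 0 (among the integer gridlines); the visible y-axis segment lies entirely on the curve.
(c) Solving for integer coefficients yields p as stated.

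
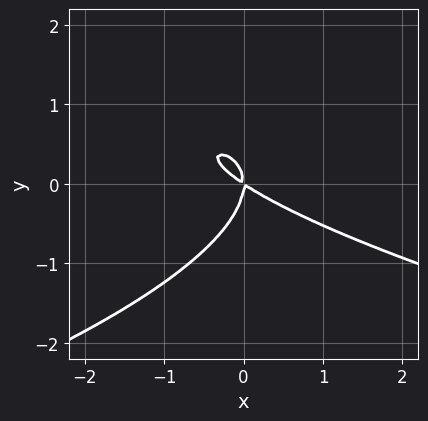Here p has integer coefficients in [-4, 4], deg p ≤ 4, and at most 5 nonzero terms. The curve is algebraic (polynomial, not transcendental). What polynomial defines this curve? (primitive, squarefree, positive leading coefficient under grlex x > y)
3*y^3 + 2*x^2 + 3*x*y

First, deg p = 3. No degree-2 curve has this shape.
Then, checking where it meets the axes: one y-axis crossing is at y = 0; it meets the x-axis at x = 0 (among the integer gridlines).
Finally, together with the visible shape, these determine p as stated.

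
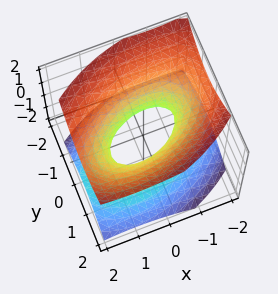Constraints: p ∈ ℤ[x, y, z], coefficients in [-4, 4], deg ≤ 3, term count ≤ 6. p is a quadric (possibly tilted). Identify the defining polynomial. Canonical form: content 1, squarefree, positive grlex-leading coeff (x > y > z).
x^2 - x*y + 2*y^2 - 2*z^2 - 1

First, deg p = 2.
Next, checking where it meets the axes: it misses every integer gridline on the z-axis; the x-axis gridline crossings are at x ∈ {-1, 1}.
Finally, assembling these constraints gives the stated polynomial.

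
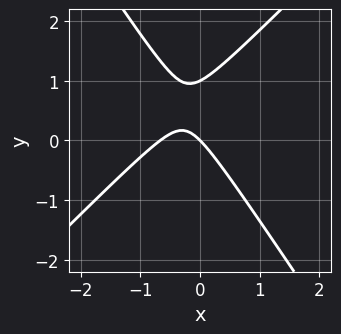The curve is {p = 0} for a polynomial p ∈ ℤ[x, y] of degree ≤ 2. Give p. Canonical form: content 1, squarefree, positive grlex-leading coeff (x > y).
3*x^2 - x*y - 2*y^2 + 2*x + 2*y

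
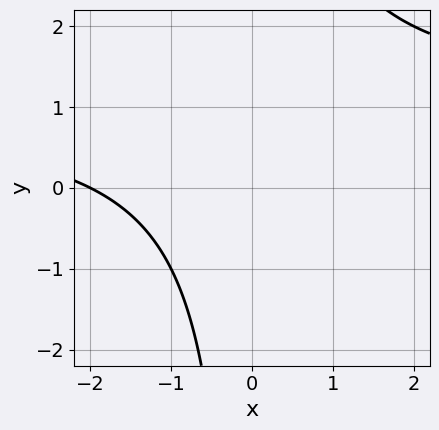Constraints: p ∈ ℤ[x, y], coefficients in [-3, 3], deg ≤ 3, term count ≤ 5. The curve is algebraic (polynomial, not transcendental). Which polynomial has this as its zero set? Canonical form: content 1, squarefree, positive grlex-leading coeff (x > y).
Degree: the shape is more complex than any degree-1 curve, so deg p = 2.
Reading off the gridlines: one x-axis crossing is at x = -2; the curve avoids every integer y-axis point in the box.
Solving for integer coefficients yields p as stated.

x*y - x - 2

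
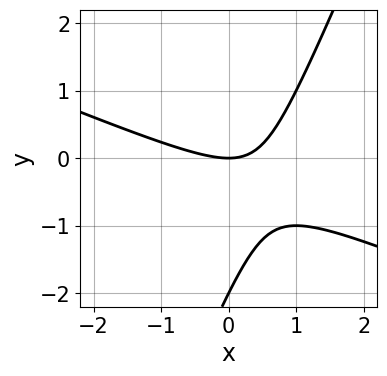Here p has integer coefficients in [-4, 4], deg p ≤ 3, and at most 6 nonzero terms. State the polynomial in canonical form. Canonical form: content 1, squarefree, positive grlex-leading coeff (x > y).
x^2 + 2*x*y - y^2 - 2*y

1. The degree is 2 — the shape is more complex than any degree-1 curve.
2. Reading off the gridlines: the y-axis gridline crossings are at y ∈ {-2, 0}; it meets the x-axis at x = 0 (among the integer gridlines).
3. Solving for integer coefficients yields p as stated.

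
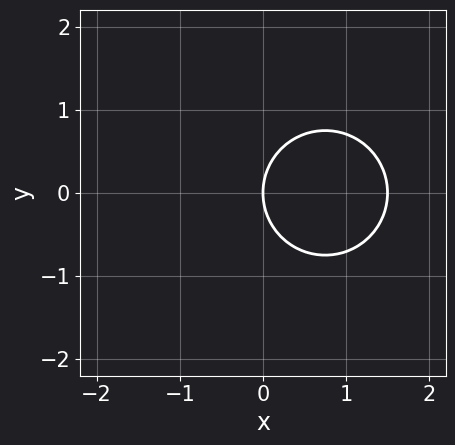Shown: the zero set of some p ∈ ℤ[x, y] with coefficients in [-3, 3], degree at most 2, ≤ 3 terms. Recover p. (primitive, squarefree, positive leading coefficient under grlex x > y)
2*x^2 + 2*y^2 - 3*x

First, deg p = 2.
Next, symmetries: it's symmetric under y → −y, forcing even powers of y.
Next, against the integer gridlines: one y-axis crossing is at y = 0; it meets the x-axis at x = 0 (among the integer gridlines).
Finally, these observations pin down the coefficients.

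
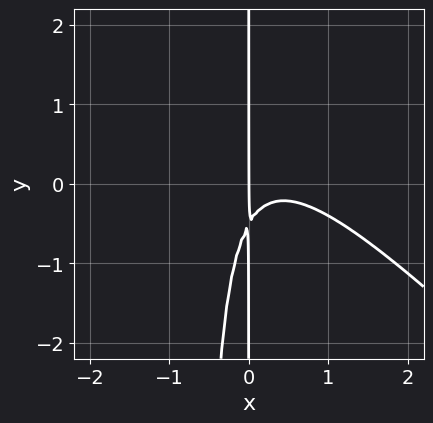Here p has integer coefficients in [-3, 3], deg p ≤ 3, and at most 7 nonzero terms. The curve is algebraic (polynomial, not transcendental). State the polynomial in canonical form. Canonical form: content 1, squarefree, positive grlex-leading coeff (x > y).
3*x^3 + 3*x^2*y - 2*x^2 + 2*x*y + x

deg p = 3.
Observable constraints: every point of the y-axis in the box is on the curve; it meets the x-axis at x = 0 (among the integer gridlines).
Assembling these constraints gives the stated polynomial.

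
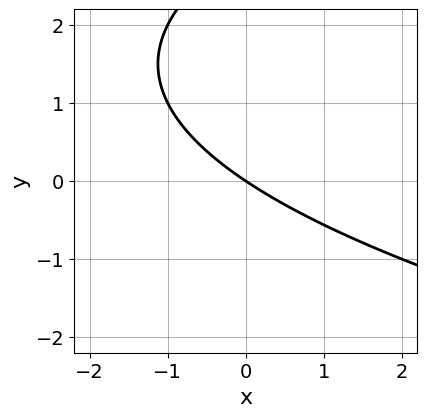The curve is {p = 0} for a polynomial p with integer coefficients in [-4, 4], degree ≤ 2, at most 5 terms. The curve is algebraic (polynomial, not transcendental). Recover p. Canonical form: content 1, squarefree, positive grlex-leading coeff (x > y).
1. Degree: the shape is more complex than any degree-1 curve, so deg p = 2.
2. Checking where it meets the axes: it crosses the y-axis at the gridline y = 0; it meets the x-axis at x = 0 (among the integer gridlines).
3. Solving for integer coefficients yields p as stated.

y^2 - 2*x - 3*y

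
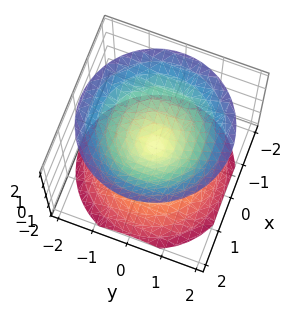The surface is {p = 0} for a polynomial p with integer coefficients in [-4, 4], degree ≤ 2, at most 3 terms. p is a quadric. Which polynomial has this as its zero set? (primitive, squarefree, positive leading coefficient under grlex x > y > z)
x^2 + y^2 - z^2

There are 2 components. They look like related sheets of one shape, so recover p as a whole.
The degree is 2 — a double cone through the origin; a quadric.
Symmetries: rotational symmetry about the z-axis ⇒ p depends on x, y only through x² + y²; the z ↦ −z reflection is a symmetry, so z appears only in even powers.
Observable constraints: it meets the y-axis at y = 0 (among the integer gridlines); one x-axis crossing is at x = 0; a circular section at z = 1 has radius exactly 1; it meets the z-axis at z = 0 (among the integer gridlines).
Matching integer coefficients to the picture gives p.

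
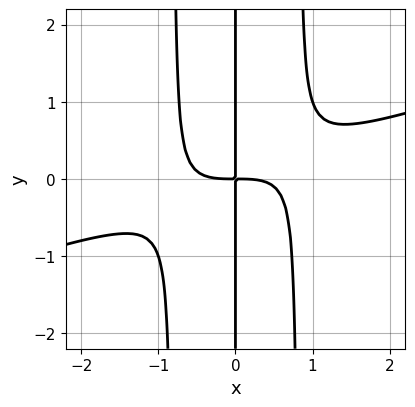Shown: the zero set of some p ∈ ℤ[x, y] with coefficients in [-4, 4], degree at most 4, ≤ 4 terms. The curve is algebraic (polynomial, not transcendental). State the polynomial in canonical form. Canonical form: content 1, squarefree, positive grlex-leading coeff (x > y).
1. Degree: the shape is more complex than any degree-3 curve, so deg p = 4.
2. From the visible intercepts: every point of the y-axis in the box is on the curve.
3. Fitting integer coefficients to these (and the overall shape) gives p.

x^4 - 3*x^3*y + 2*x*y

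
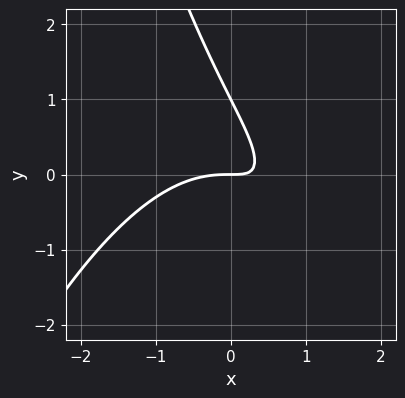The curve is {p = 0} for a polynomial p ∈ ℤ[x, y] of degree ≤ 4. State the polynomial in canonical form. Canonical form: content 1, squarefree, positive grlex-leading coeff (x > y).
x^3 + 2*x*y + y^2 - y

The degree is 3 — no degree-2 curve has this shape.
From the visible intercepts: it crosses the x-axis at the gridline x = 0; among the integer gridlines, it crosses the y-axis at y ∈ {0, 1}.
Assembling these constraints gives the stated polynomial.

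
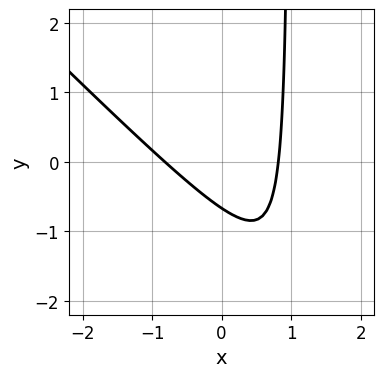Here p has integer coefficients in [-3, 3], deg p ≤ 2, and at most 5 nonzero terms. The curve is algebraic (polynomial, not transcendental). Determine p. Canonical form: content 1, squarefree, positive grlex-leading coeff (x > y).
3*x^2 + 3*x*y - 3*y - 2

(a) Degree: a generic line meets the curve in up to 2 points, so deg p = 2.
(b) Solving for integer coefficients yields p as stated.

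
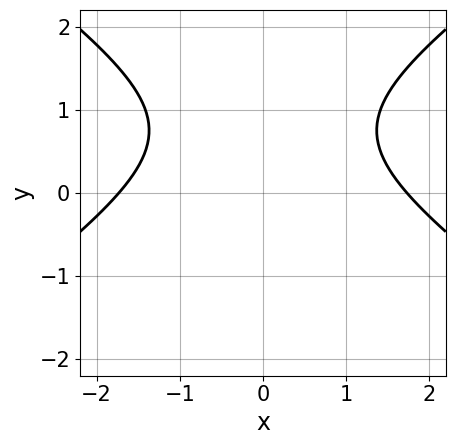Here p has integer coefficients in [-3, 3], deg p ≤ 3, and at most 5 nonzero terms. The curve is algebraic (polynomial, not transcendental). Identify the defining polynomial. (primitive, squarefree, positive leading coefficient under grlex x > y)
x^2 - 2*y^2 + 3*y - 3

deg p = 2.
Symmetries: the x ↦ −x reflection is a symmetry, so x appears only in even powers.
Checking where it meets the axes: the curve avoids every integer y-axis point in the box.
Fitting integer coefficients to these (and the overall shape) gives p.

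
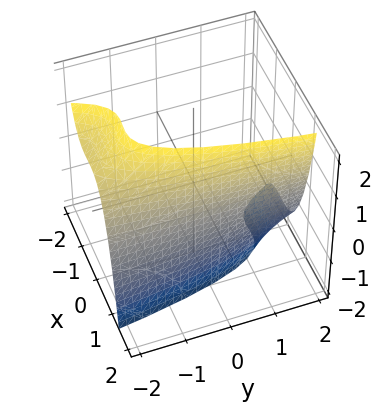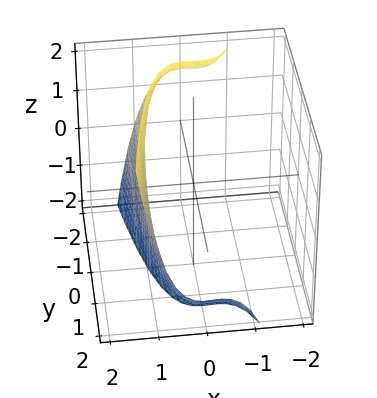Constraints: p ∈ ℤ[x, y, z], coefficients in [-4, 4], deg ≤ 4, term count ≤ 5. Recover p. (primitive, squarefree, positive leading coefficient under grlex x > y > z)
2*x^3 + x^2 - y*z - 3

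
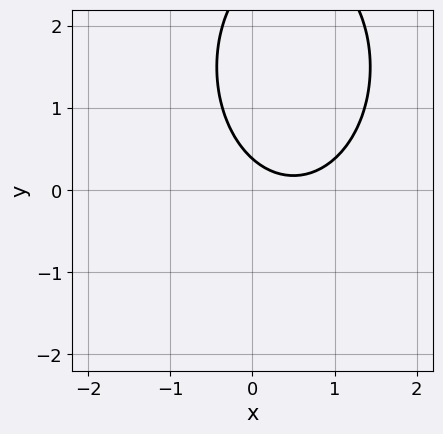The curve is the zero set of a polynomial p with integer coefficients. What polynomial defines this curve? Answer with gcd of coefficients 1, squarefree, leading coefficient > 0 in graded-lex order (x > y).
2*x^2 + y^2 - 2*x - 3*y + 1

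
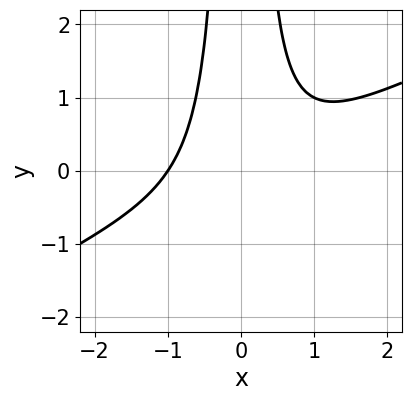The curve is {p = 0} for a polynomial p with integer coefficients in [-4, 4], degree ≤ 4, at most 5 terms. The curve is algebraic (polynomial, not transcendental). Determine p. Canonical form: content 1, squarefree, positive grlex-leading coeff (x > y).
First, the degree is 3 — a generic line meets the curve in up to 3 points.
Next, reading off the gridlines: no y-intercept at any integer in the box; one x-axis crossing is at x = -1.
Finally, these observations pin down the coefficients.

x^3 - 2*x^2*y + 1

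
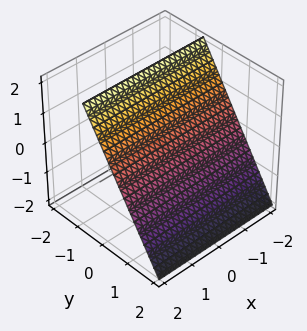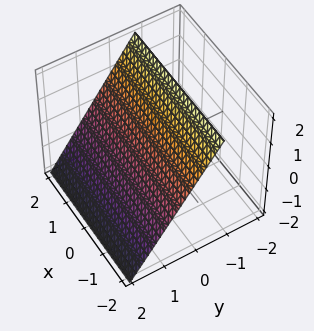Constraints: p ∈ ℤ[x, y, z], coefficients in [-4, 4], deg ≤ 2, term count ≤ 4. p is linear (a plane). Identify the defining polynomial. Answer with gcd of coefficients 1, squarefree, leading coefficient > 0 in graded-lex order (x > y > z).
Degree: every cross-section is a straight line — this is a plane, so deg p = 1.
From the axis intercepts and sections: the surface avoids every integer x-axis point in the box; it meets the z-axis at z = 1 (among the integer gridlines).
The integer polynomial consistent with all of this is the stated p.

3*y + 2*z - 2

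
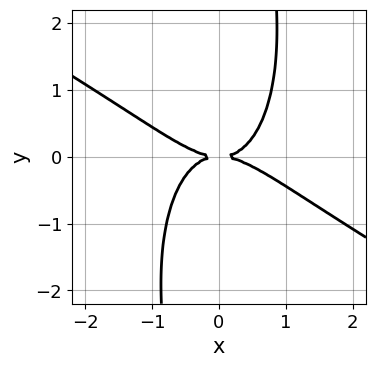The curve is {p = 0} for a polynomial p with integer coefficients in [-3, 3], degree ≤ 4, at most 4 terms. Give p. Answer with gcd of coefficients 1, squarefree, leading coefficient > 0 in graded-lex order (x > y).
deg p = 4. No degree-3 curve has this shape.
From the axis intercepts and sections: it meets the x-axis at x = 0 (among the integer gridlines); one y-axis crossing is at y = 0.
Matching integer coefficients to the picture gives p.

2*x^4 + 3*x^3*y + x*y^3 - 3*y^2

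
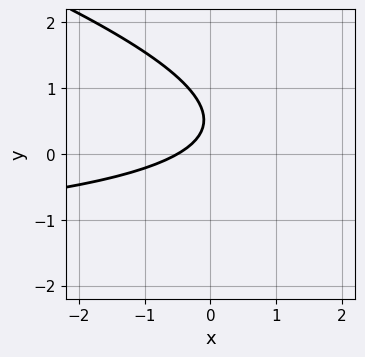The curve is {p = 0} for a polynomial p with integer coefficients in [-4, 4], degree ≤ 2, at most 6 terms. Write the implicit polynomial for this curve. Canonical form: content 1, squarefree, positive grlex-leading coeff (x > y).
(a) The degree is 2 — the shape is more complex than any degree-1 curve.
(b) From the axis intercepts and sections: no y-intercept at any integer in the box.
(c) These observations pin down the coefficients.

x*y + 3*y^2 + 2*x - 3*y + 1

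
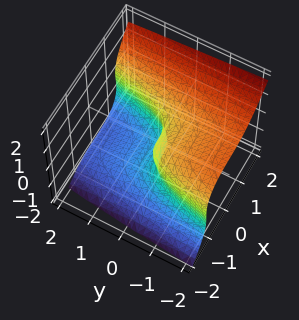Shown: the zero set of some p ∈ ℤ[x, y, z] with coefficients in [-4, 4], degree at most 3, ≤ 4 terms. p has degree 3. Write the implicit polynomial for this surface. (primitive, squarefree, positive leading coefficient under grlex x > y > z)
x^3 - z^3 - z^2 - y

1. Degree: the shape is more complex than any degree-2 surface, so deg p = 3.
2. From the axis intercepts and sections: one x-axis crossing is at x = 0; it crosses the y-axis at the gridline y = 0.
3. The integer polynomial consistent with all of this is the stated p.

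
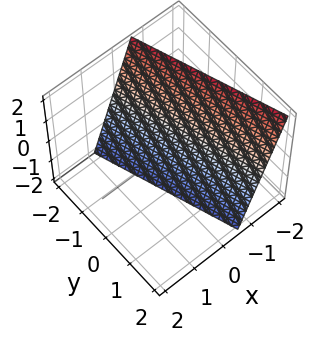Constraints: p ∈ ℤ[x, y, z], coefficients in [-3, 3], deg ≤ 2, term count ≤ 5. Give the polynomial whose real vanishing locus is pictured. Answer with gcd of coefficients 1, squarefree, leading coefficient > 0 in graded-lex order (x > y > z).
Degree: the surface is flat (a plane), so deg p = 1.
Checking where it meets the axes: it meets the y-axis at y = -2 (among the integer gridlines); it meets the z-axis at z = -2 (among the integer gridlines).
Fitting integer coefficients to these (and the overall shape) gives p.

3*x + y + z + 2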